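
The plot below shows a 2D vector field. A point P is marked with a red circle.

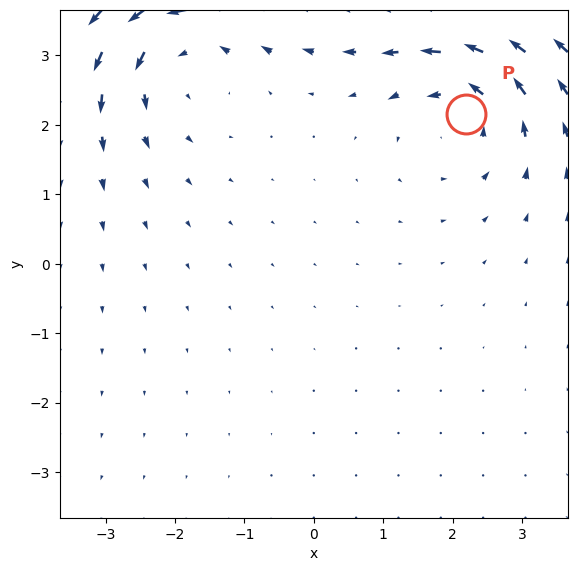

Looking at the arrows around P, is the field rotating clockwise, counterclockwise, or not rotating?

Near P at (2.2, 2.2) the arrows circulate counterclockwise. The curl (z-component) there is about +4; positive curl means counterclockwise rotation.

counterclockwise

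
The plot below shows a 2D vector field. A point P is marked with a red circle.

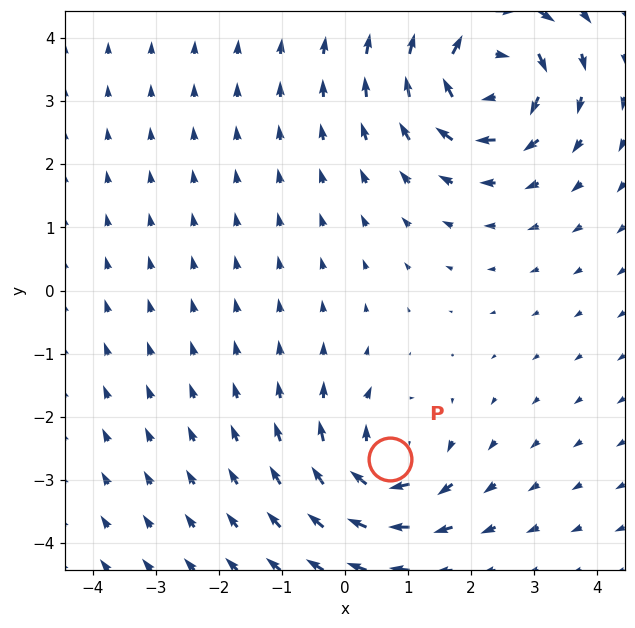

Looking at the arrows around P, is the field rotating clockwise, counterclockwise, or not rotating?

clockwise

Near P at (0.7, -2.7) the arrows circulate clockwise. The curl (z-component) there is about -4; negative curl means clockwise rotation.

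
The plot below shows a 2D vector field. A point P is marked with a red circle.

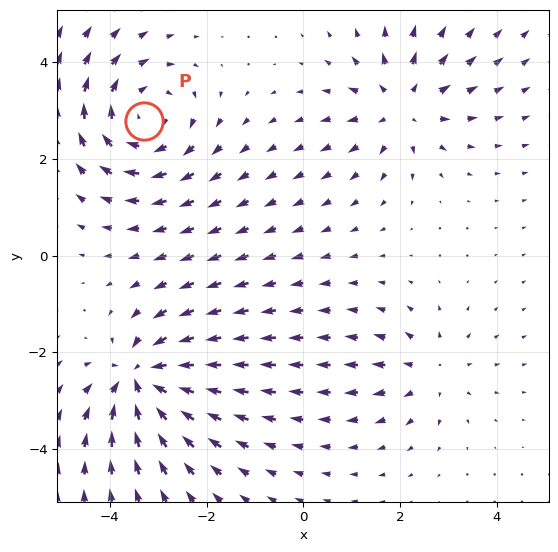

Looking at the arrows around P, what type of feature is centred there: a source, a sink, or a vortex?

vortex

At P (-3.3, 2.8) the arrows circulate clockwise. Divergence ≈0, curl about -4 — near-zero divergence with nonzero curl is a vortex.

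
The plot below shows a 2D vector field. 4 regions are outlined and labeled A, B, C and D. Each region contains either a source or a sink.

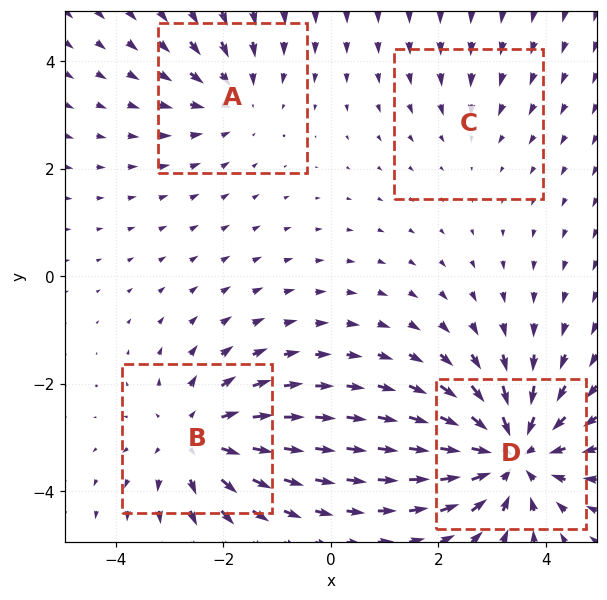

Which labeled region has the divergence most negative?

D

Divergence at each region's feature centre — A: about -3, B: about +4, C: about -2, D: about -6. Region D is most negative.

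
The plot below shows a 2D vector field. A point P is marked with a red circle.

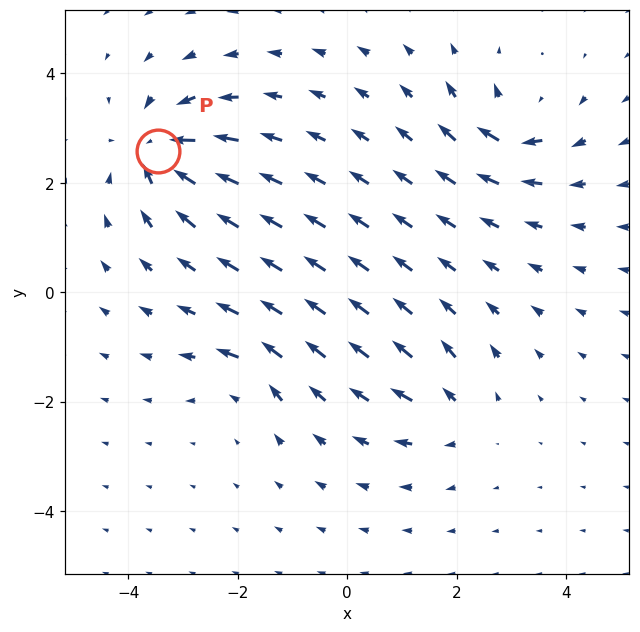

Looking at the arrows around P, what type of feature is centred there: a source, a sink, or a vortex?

sink

At P (-3.5, 2.6) the arrows converge inward. Divergence about -7, curl ≈0 — negative divergence with near-zero curl is a sink.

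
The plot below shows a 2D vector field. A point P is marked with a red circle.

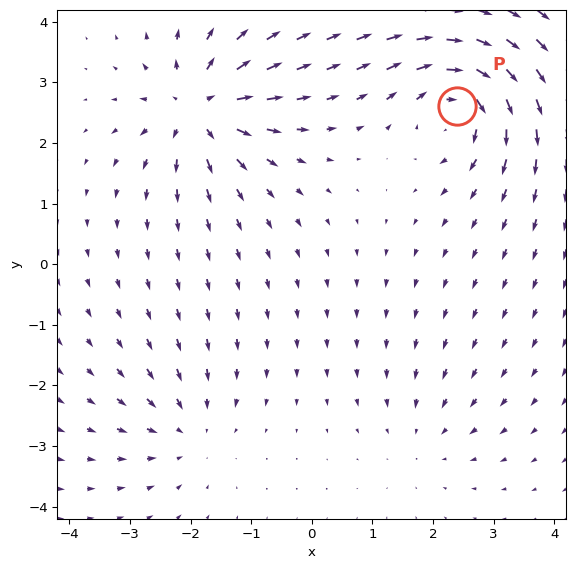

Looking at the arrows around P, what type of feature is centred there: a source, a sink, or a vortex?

At P (2.4, 2.6) the arrows circulate clockwise. Divergence ≈0, curl about -6 — near-zero divergence with nonzero curl is a vortex.

vortex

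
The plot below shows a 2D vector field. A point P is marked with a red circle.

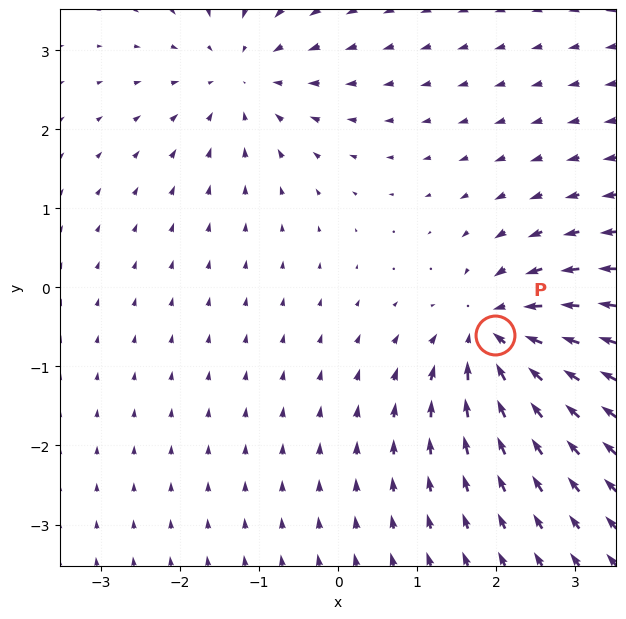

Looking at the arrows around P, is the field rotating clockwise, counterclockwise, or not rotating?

not rotating

Near P at (2.0, -0.6) the arrows show no circulation. The curl there is ≈0.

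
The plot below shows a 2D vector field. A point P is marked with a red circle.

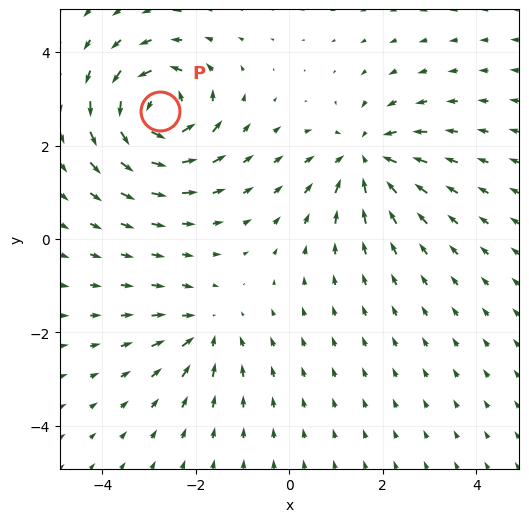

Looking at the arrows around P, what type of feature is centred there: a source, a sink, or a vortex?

vortex

At P (-2.8, 2.7) the arrows circulate counterclockwise. Divergence ≈0, curl about +7 — near-zero divergence with nonzero curl is a vortex.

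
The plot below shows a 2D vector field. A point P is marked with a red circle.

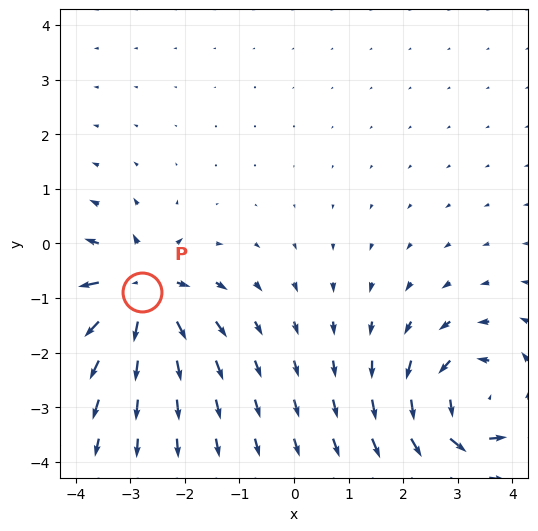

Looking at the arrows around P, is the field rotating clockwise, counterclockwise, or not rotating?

Near P at (-2.8, -0.9) the arrows show no circulation. The curl there is ≈0.

not rotating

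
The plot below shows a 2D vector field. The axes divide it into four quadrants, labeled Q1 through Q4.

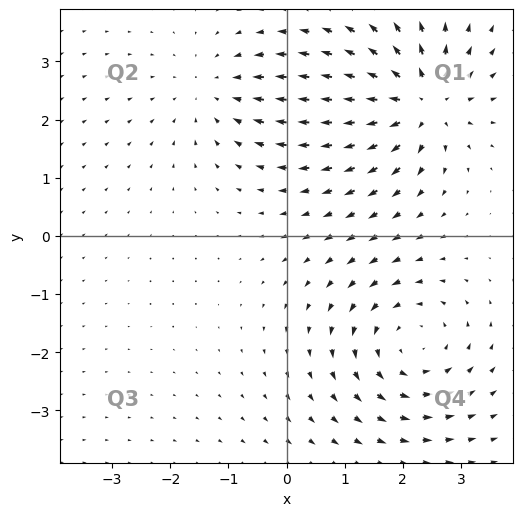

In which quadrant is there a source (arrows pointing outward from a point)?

The source sits at approximately (2.3, 2.3), which lies in quadrant Q1. The divergence there is about +5, positive as expected for a source.

Q1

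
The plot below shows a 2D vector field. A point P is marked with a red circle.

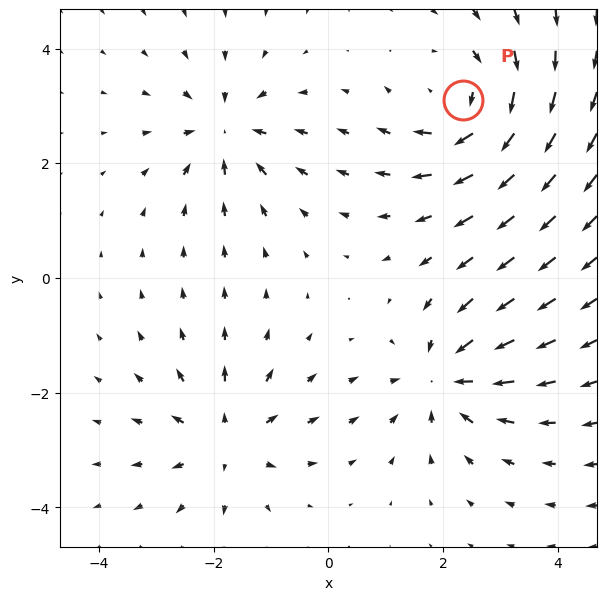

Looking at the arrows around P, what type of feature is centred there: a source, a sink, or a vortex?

vortex

At P (2.3, 3.1) the arrows circulate clockwise. Divergence ≈0, curl about -4 — near-zero divergence with nonzero curl is a vortex.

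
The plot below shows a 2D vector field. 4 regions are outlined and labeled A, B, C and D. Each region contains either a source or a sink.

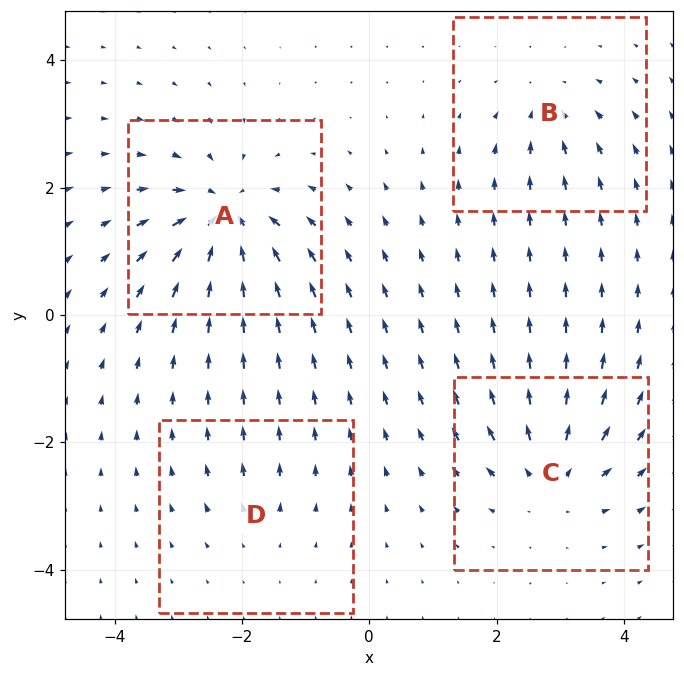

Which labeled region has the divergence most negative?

Divergence at each region's feature centre — A: about -8, B: about -4, C: about +6, D: about +2. Region A is most negative.

A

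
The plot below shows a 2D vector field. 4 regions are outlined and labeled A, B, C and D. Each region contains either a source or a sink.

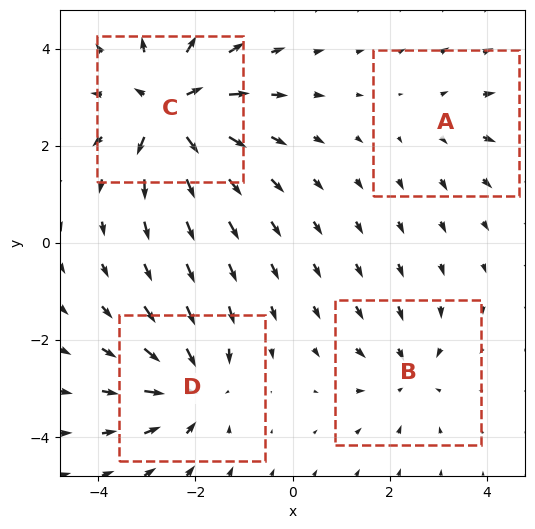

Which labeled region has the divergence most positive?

C

Divergence at each region's feature centre — A: about +2, B: about -4, C: about +7, D: about -5. Region C is most positive.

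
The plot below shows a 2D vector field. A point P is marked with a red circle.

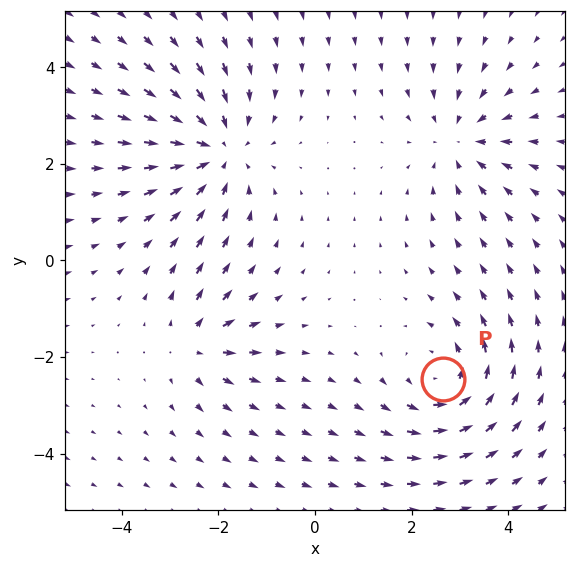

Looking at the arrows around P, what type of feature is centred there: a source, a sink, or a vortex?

At P (2.6, -2.5) the arrows circulate counterclockwise. Divergence ≈0, curl about +4 — near-zero divergence with nonzero curl is a vortex.

vortex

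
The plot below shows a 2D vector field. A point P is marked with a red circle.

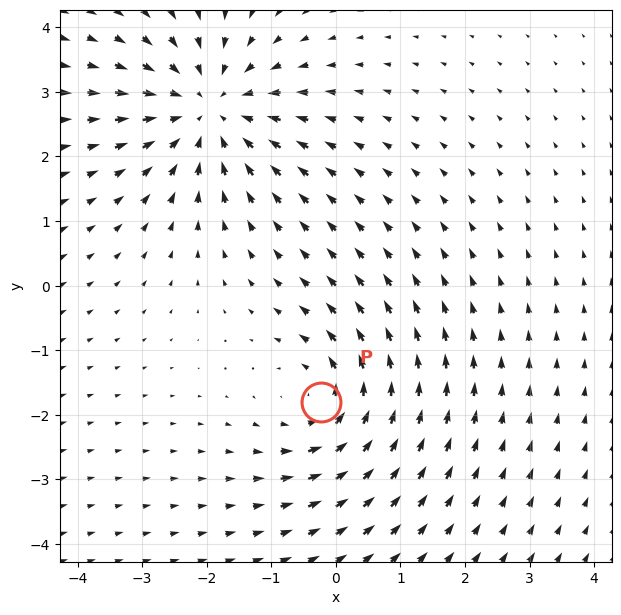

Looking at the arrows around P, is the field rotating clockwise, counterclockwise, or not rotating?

Near P at (-0.2, -1.8) the arrows circulate counterclockwise. The curl (z-component) there is about +4; positive curl means counterclockwise rotation.

counterclockwise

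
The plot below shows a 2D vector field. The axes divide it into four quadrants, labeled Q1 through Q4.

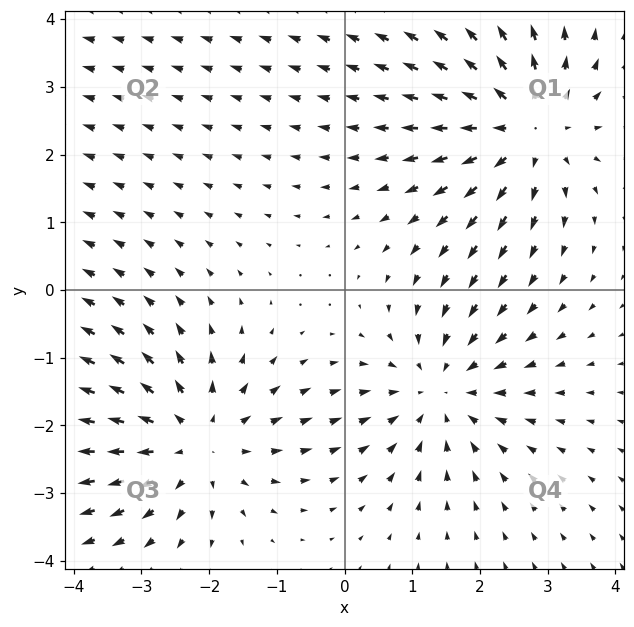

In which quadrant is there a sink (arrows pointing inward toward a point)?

The sink sits at approximately (1.4, -1.5), which lies in quadrant Q4. The divergence there is about -2, negative as expected for a sink.

Q4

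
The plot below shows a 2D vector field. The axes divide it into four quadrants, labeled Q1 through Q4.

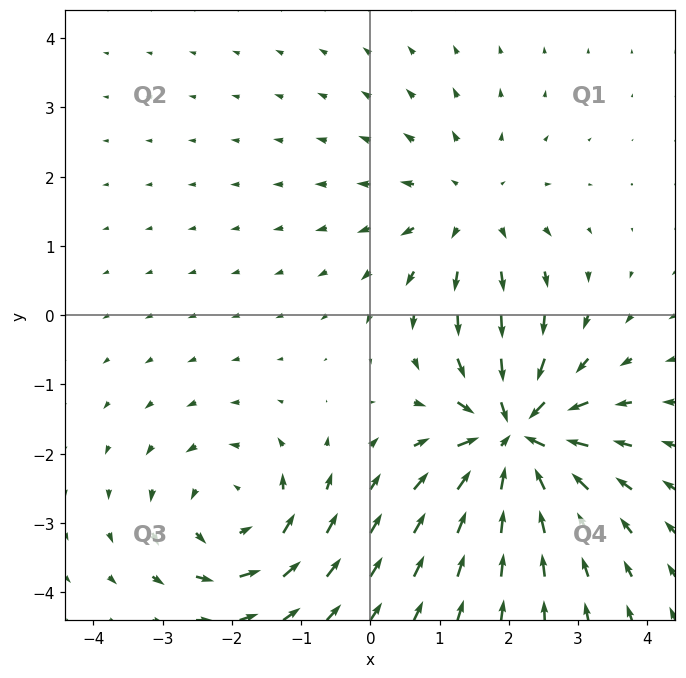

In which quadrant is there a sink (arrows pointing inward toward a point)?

Q4

The sink sits at approximately (2.1, -1.7), which lies in quadrant Q4. The divergence there is about -6, negative as expected for a sink.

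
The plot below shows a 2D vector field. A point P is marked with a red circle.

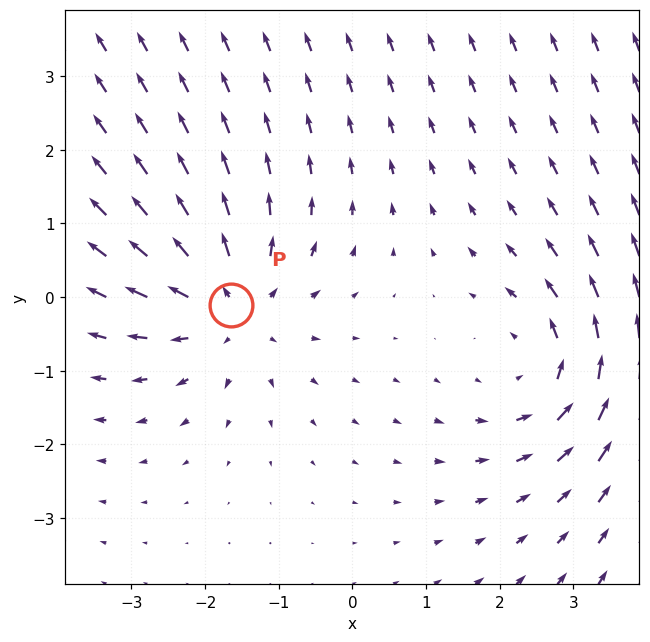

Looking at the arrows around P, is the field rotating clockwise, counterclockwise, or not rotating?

Near P at (-1.6, -0.1) the arrows show no circulation. The curl there is ≈0.

not rotating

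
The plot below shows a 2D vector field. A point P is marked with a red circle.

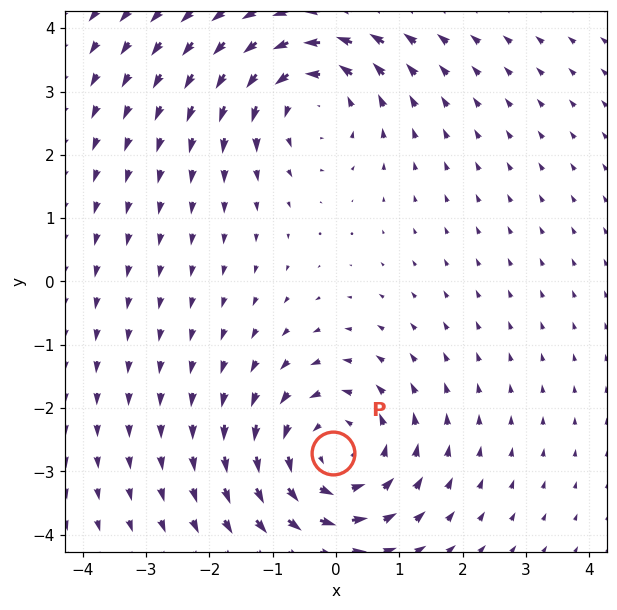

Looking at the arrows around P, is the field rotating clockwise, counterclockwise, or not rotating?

counterclockwise

Near P at (-0.0, -2.7) the arrows circulate counterclockwise. The curl (z-component) there is about +4; positive curl means counterclockwise rotation.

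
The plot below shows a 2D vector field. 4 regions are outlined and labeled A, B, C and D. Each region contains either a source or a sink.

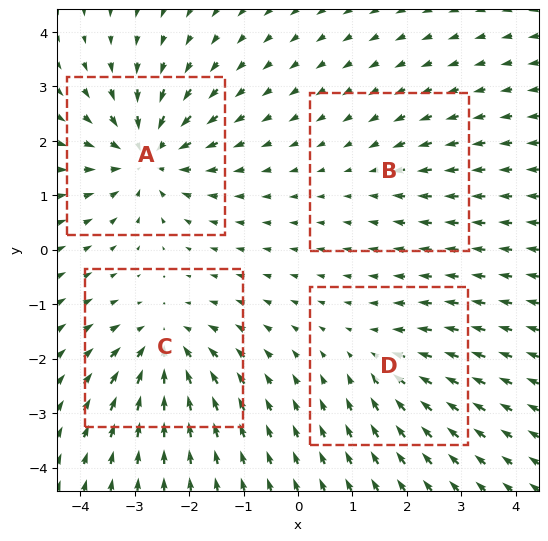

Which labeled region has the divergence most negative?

A

Divergence at each region's feature centre — A: about -7, B: about -2, C: about -6, D: about -4. Region A is most negative.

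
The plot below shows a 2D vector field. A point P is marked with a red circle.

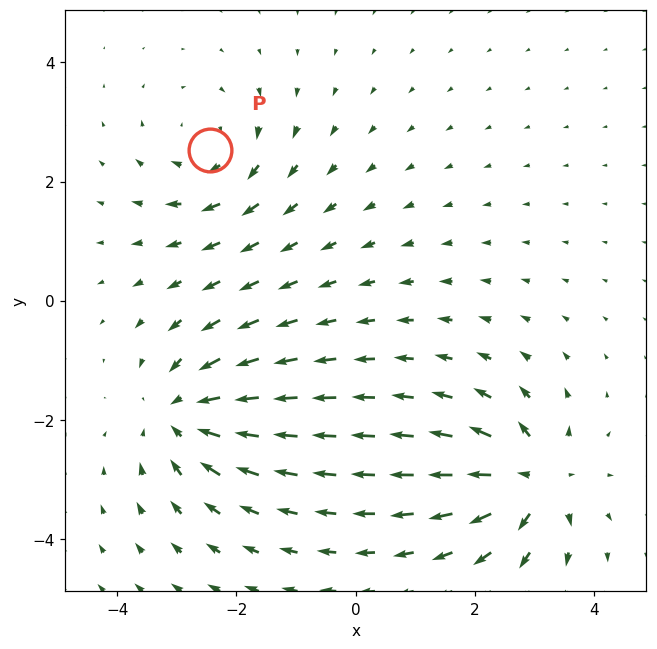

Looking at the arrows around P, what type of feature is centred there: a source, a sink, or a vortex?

vortex

At P (-2.4, 2.5) the arrows circulate clockwise. Divergence ≈0, curl about -3 — near-zero divergence with nonzero curl is a vortex.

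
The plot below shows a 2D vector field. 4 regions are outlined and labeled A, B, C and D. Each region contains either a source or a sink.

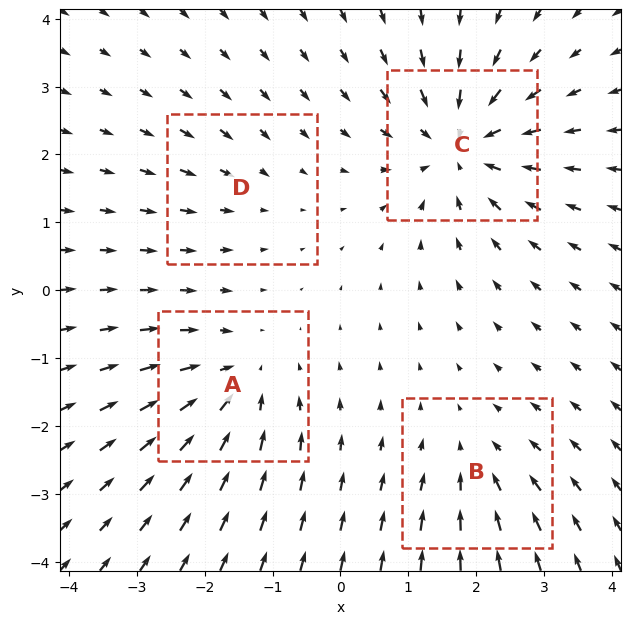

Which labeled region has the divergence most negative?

C

Divergence at each region's feature centre — A: about -5, B: about -3, C: about -7, D: about -2. Region C is most negative.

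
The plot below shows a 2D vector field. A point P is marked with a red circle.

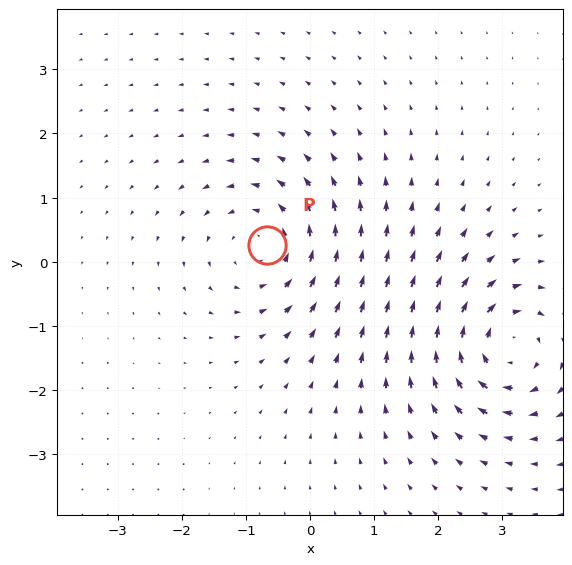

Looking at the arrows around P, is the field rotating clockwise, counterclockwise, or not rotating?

Near P at (-0.7, 0.3) the arrows circulate counterclockwise. The curl (z-component) there is about +4; positive curl means counterclockwise rotation.

counterclockwise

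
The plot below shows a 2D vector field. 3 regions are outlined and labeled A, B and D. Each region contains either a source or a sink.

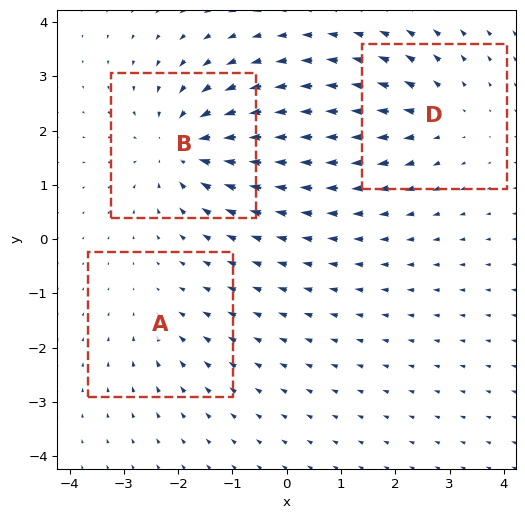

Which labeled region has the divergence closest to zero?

A

Divergence at each region's feature centre — A: about -2, B: about -4, D: about +3. Region A is closest to zero.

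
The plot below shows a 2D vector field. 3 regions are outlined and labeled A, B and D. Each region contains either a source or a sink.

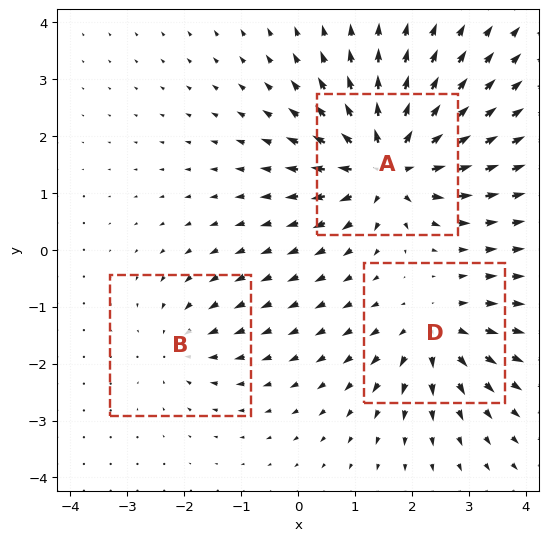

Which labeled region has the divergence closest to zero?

Divergence at each region's feature centre — A: about +6, B: about -2, D: about +4. Region B is closest to zero.

B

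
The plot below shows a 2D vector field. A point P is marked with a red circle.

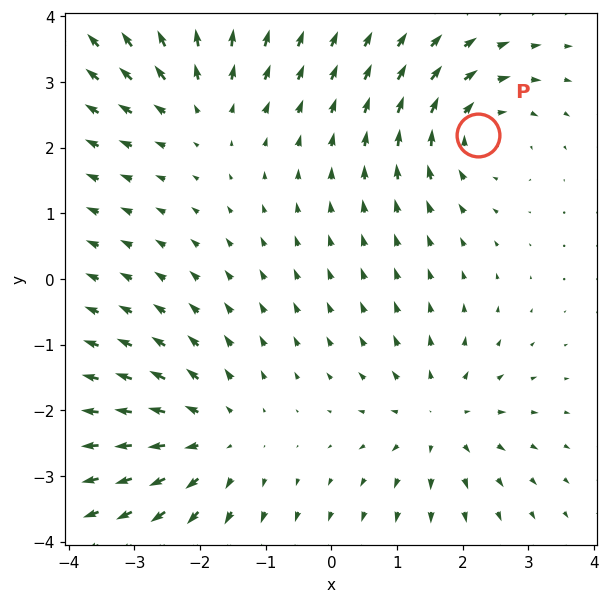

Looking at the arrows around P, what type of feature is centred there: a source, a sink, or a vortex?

vortex

At P (2.2, 2.2) the arrows circulate clockwise. Divergence ≈0, curl about -5 — near-zero divergence with nonzero curl is a vortex.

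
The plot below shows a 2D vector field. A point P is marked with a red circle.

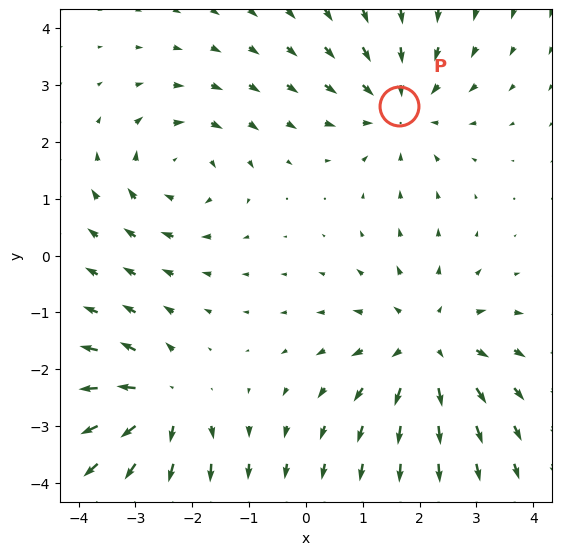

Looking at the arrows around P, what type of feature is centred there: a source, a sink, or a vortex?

sink

At P (1.6, 2.6) the arrows converge inward. Divergence about -3, curl ≈0 — negative divergence with near-zero curl is a sink.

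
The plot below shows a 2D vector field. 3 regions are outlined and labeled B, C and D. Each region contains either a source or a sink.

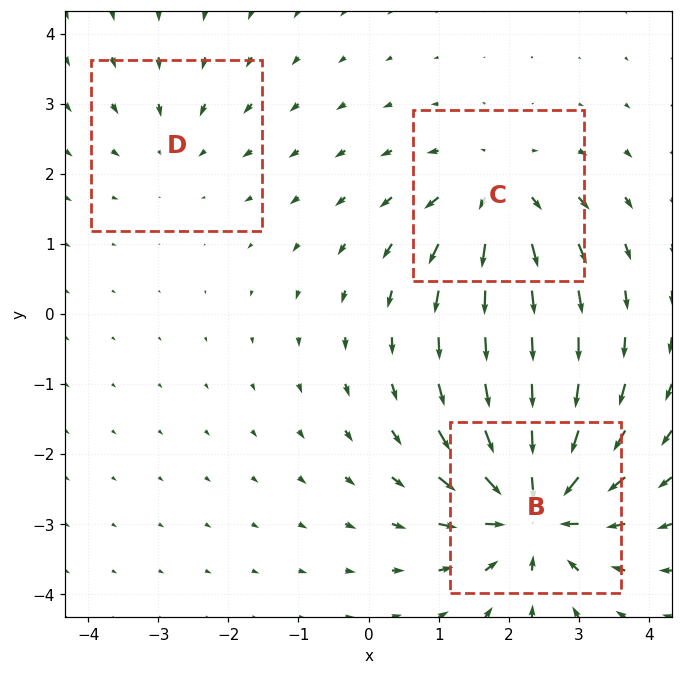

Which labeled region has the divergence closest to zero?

D

Divergence at each region's feature centre — B: about -6, C: about +4, D: about -2. Region D is closest to zero.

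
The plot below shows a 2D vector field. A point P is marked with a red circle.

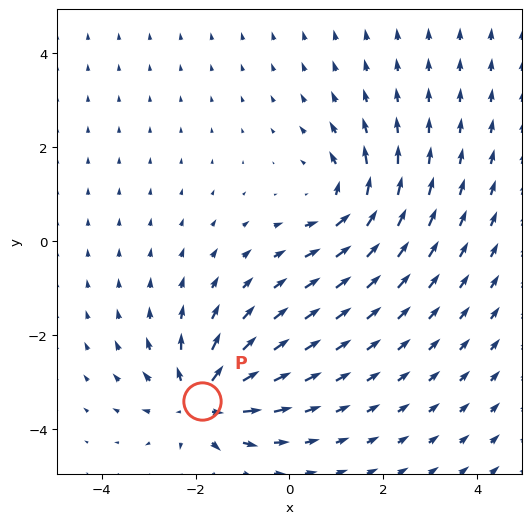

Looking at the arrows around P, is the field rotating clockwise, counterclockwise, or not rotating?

Near P at (-1.9, -3.4) the arrows show no circulation. The curl there is ≈0.

not rotating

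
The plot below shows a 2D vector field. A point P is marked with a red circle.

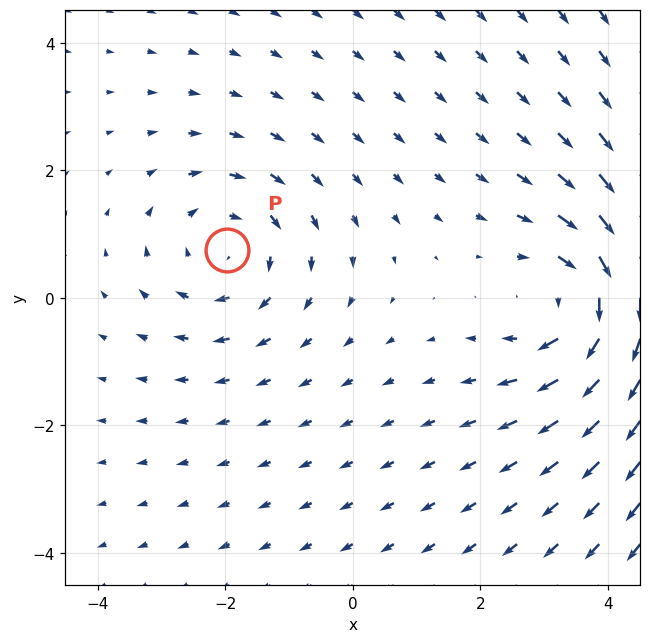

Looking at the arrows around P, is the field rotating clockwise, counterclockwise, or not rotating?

Near P at (-2.0, 0.8) the arrows circulate clockwise. The curl (z-component) there is about -3; negative curl means clockwise rotation.

clockwise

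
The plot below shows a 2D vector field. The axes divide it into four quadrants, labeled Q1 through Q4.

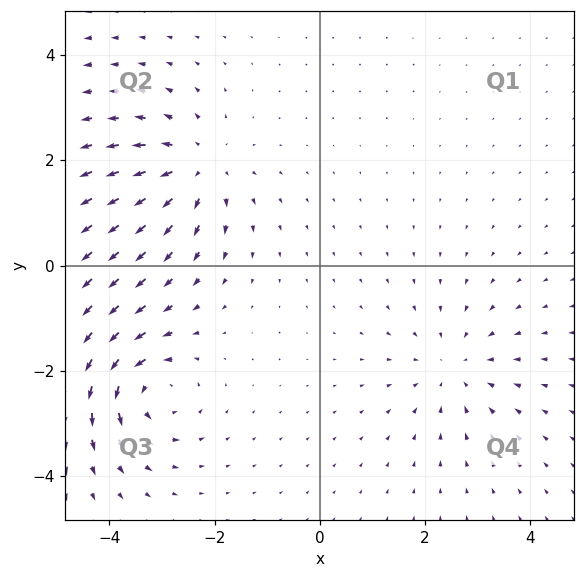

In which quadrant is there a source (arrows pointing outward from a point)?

The source sits at approximately (-2.3, 1.9), which lies in quadrant Q2. The divergence there is about +5, positive as expected for a source.

Q2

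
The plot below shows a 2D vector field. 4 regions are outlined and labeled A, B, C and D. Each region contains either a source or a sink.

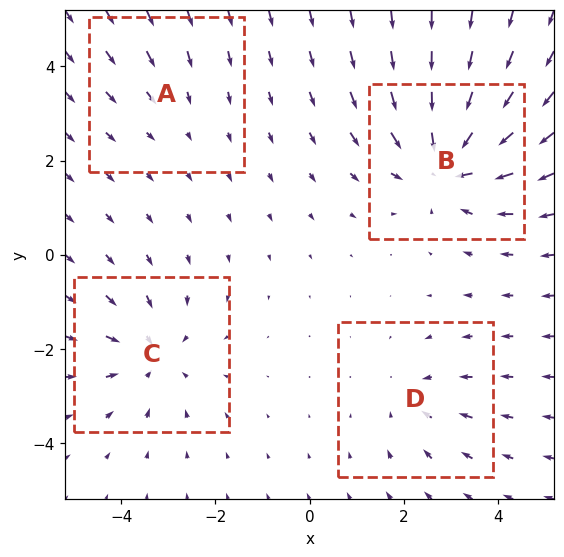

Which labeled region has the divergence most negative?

B

Divergence at each region's feature centre — A: about -2, B: about -6, C: about -4, D: about -3. Region B is most negative.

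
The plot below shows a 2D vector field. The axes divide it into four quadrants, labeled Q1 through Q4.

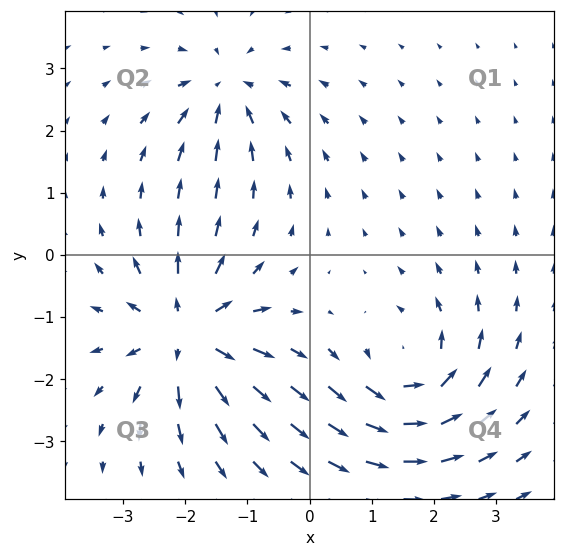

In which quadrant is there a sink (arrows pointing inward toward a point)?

The sink sits at approximately (-1.3, 2.6), which lies in quadrant Q2. The divergence there is about -4, negative as expected for a sink.

Q2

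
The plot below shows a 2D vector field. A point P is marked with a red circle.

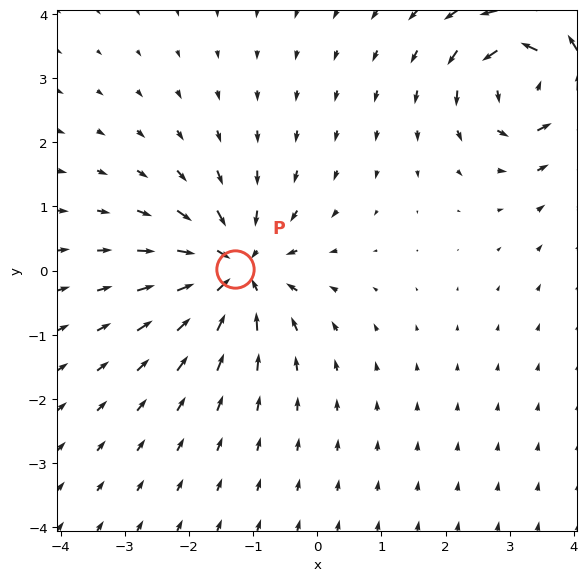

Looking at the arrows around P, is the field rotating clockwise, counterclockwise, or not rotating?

not rotating

Near P at (-1.3, 0.0) the arrows show no circulation. The curl there is ≈0.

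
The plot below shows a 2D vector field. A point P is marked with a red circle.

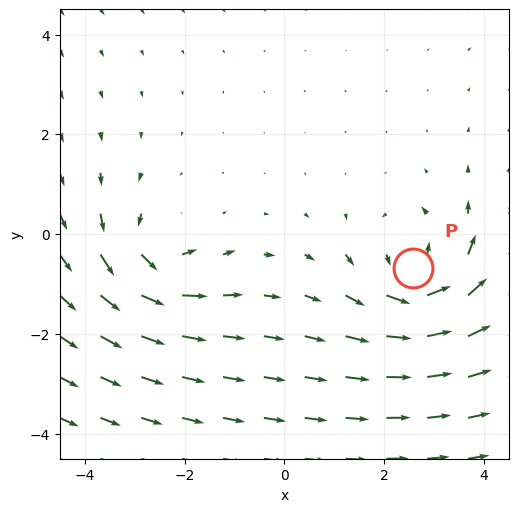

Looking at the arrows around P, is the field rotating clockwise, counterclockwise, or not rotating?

counterclockwise

Near P at (2.6, -0.7) the arrows circulate counterclockwise. The curl (z-component) there is about +4; positive curl means counterclockwise rotation.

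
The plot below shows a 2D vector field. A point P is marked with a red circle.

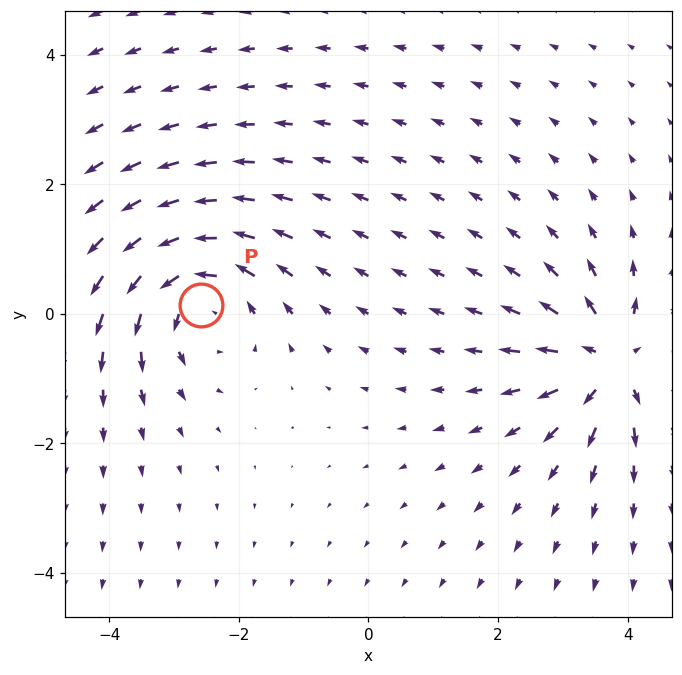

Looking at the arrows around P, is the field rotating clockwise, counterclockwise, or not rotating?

counterclockwise

Near P at (-2.6, 0.1) the arrows circulate counterclockwise. The curl (z-component) there is about +4; positive curl means counterclockwise rotation.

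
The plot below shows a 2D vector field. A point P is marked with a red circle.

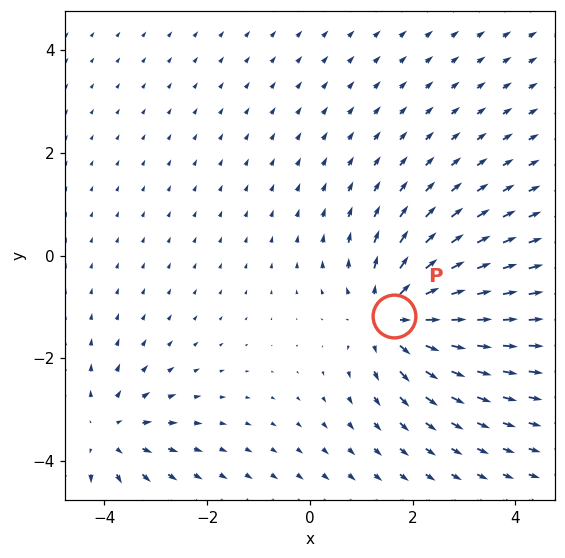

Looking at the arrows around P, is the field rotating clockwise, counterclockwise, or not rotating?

not rotating

Near P at (1.6, -1.2) the arrows show no circulation. The curl there is ≈0.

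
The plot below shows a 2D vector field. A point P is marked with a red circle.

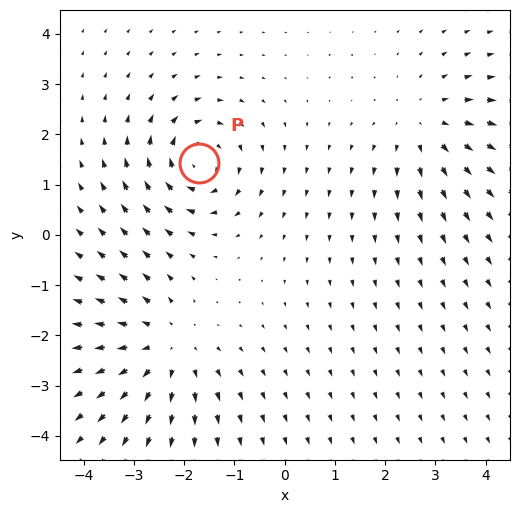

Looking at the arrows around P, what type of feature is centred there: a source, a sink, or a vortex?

vortex

At P (-1.7, 1.4) the arrows circulate clockwise. Divergence ≈0, curl about -4 — near-zero divergence with nonzero curl is a vortex.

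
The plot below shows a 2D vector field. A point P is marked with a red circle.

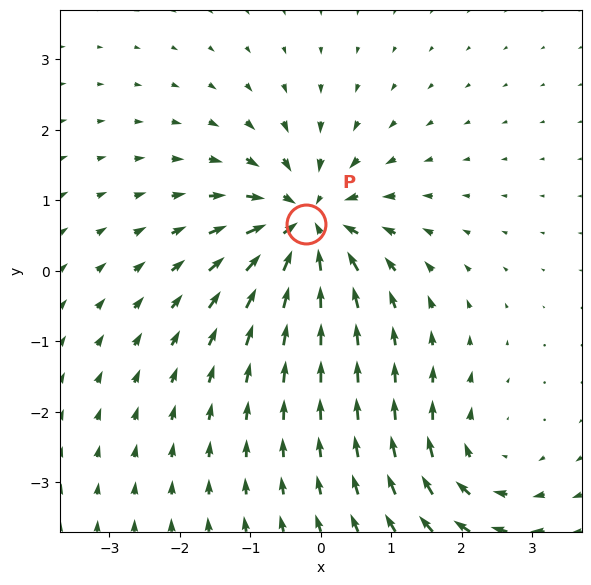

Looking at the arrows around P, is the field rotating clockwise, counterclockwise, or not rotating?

Near P at (-0.2, 0.7) the arrows show no circulation. The curl there is ≈0.

not rotating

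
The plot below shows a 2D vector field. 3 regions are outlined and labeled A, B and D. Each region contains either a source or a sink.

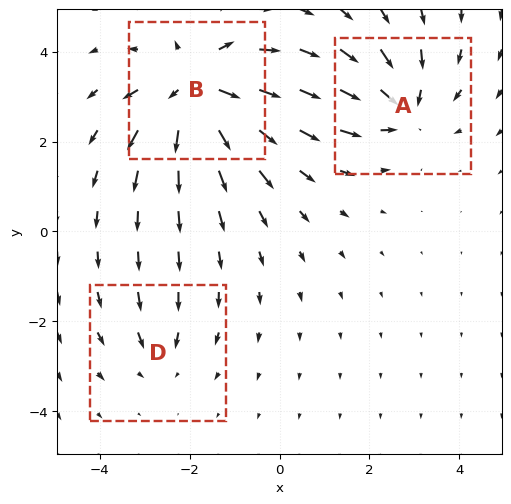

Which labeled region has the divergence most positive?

Divergence at each region's feature centre — A: about -4, B: about +5, D: about -2. Region B is most positive.

B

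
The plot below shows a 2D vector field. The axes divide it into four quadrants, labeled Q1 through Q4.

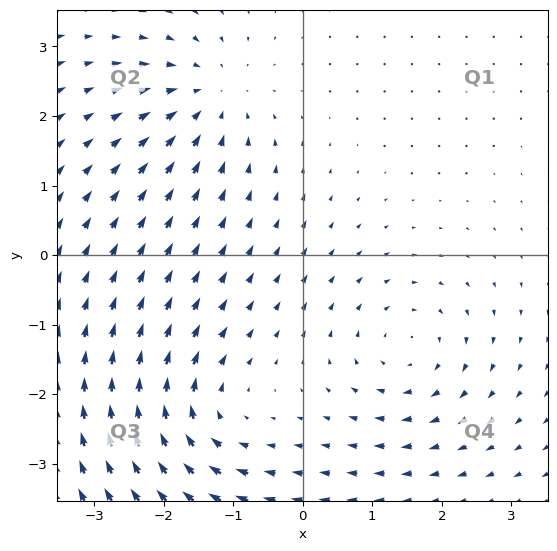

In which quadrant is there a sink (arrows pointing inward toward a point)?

The sink sits at approximately (-1.3, 2.3), which lies in quadrant Q2. The divergence there is about -4, negative as expected for a sink.

Q2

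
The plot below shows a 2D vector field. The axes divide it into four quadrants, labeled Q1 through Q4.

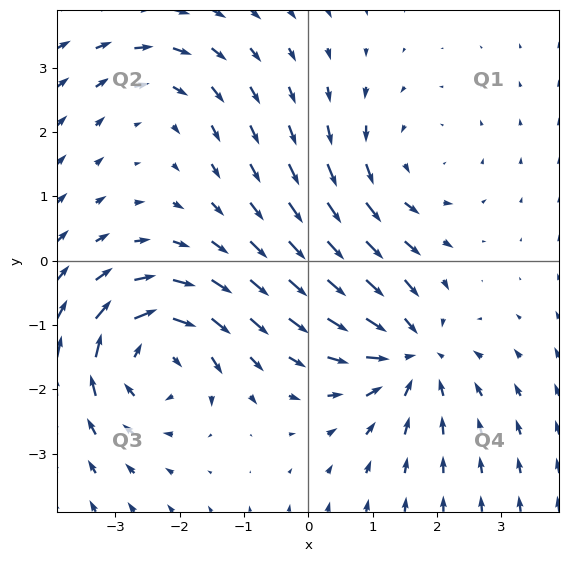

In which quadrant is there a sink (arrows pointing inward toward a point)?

The sink sits at approximately (1.6, -1.4), which lies in quadrant Q4. The divergence there is about -5, negative as expected for a sink.

Q4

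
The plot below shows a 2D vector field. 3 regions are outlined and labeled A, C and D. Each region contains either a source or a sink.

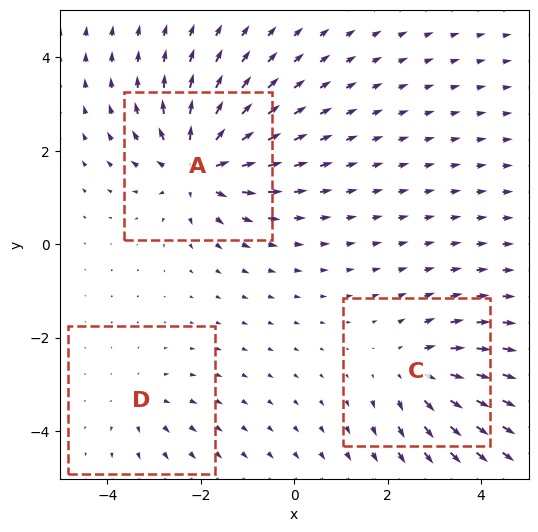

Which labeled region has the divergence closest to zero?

D

Divergence at each region's feature centre — A: about +6, C: about +4, D: about +2. Region D is closest to zero.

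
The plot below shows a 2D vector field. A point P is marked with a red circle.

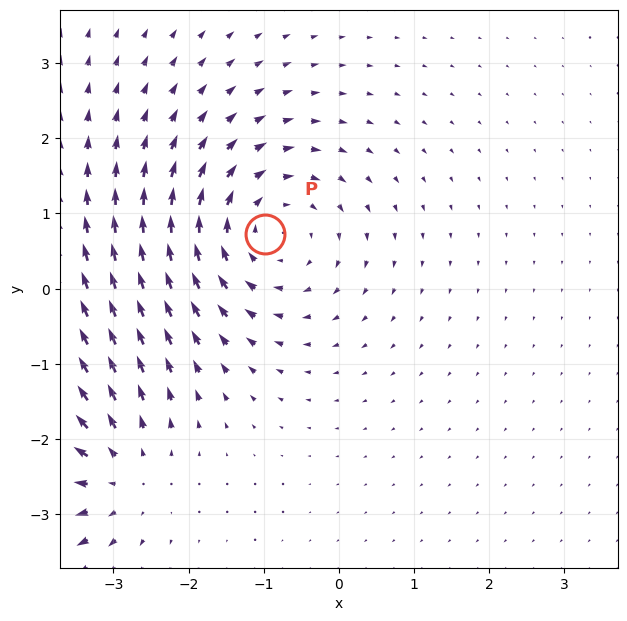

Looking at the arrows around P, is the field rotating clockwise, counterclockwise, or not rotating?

Near P at (-1.0, 0.7) the arrows circulate clockwise. The curl (z-component) there is about -3; negative curl means clockwise rotation.

clockwise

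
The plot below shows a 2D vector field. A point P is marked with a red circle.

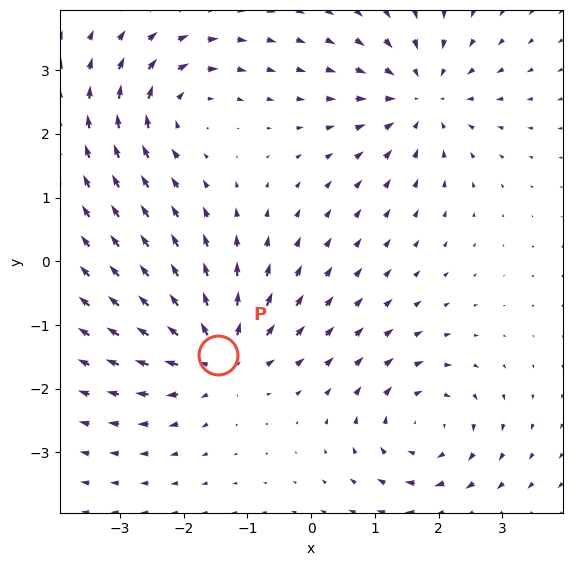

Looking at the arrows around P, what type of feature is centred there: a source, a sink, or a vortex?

source

At P (-1.5, -1.5) the arrows spread outward. Divergence about +7, curl ≈0 — positive divergence with near-zero curl is a source.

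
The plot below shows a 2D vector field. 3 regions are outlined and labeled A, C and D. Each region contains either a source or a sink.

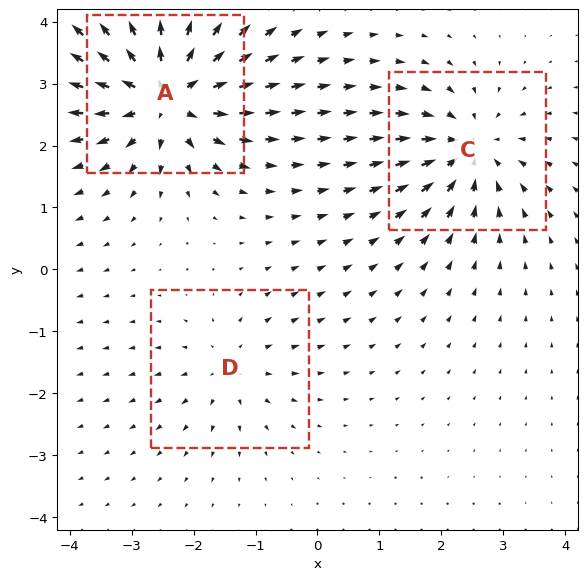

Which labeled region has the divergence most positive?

A

Divergence at each region's feature centre — A: about +6, C: about -4, D: about +3. Region A is most positive.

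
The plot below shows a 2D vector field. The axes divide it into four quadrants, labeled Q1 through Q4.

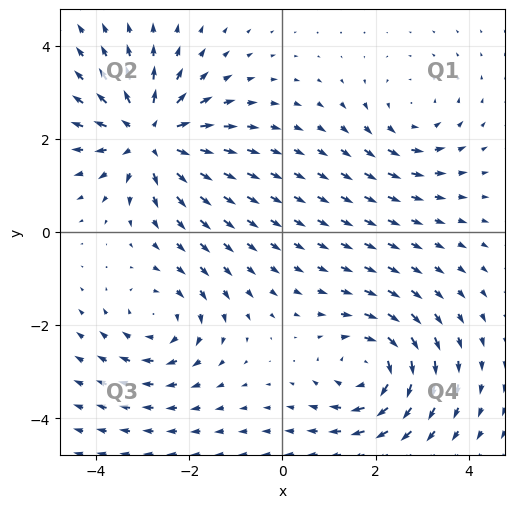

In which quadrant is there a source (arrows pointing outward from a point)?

Q2

The source sits at approximately (-2.9, 2.1), which lies in quadrant Q2. The divergence there is about +5, positive as expected for a source.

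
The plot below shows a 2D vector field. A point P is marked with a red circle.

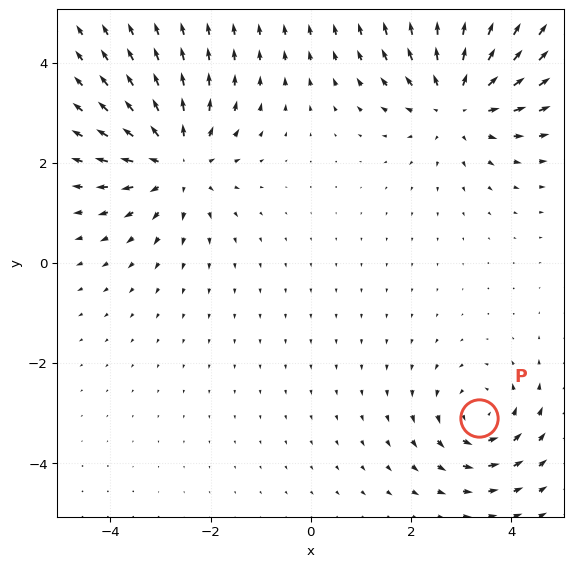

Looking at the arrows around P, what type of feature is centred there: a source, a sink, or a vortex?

At P (3.4, -3.1) the arrows circulate counterclockwise. Divergence ≈0, curl about +4 — near-zero divergence with nonzero curl is a vortex.

vortex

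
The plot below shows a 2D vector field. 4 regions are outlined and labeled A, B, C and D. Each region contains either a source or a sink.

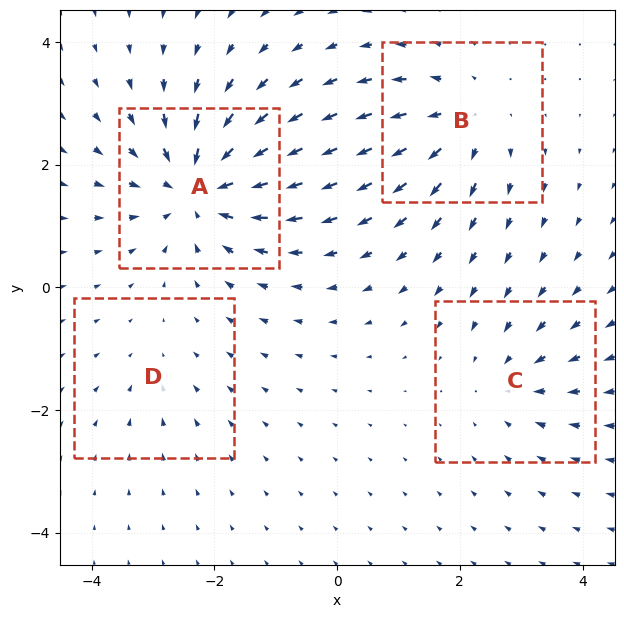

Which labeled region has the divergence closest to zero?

D

Divergence at each region's feature centre — A: about -7, B: about +5, C: about -3, D: about -2. Region D is closest to zero.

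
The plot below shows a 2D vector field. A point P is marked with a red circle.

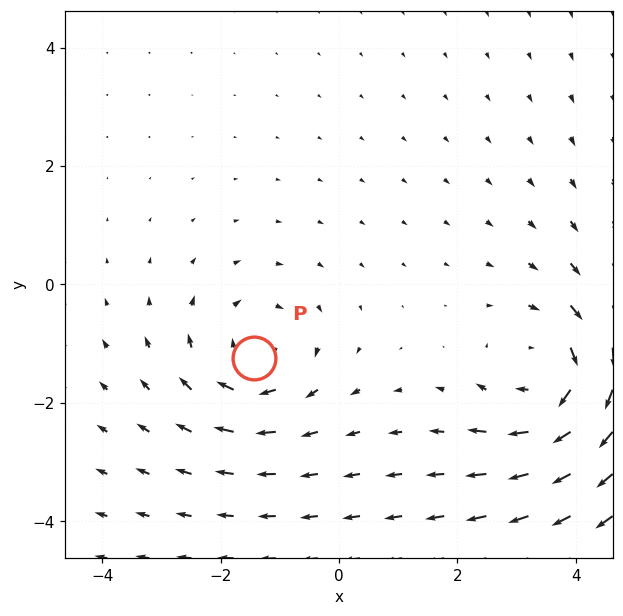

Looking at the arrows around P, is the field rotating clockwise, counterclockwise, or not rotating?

clockwise

Near P at (-1.4, -1.2) the arrows circulate clockwise. The curl (z-component) there is about -4; negative curl means clockwise rotation.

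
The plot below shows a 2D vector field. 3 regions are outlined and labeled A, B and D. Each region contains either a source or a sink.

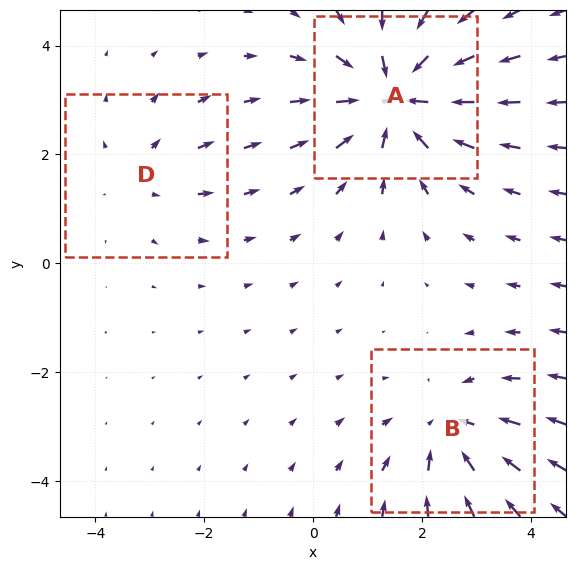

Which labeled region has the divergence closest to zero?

Divergence at each region's feature centre — A: about -4, B: about -3, D: about +2. Region D is closest to zero.

D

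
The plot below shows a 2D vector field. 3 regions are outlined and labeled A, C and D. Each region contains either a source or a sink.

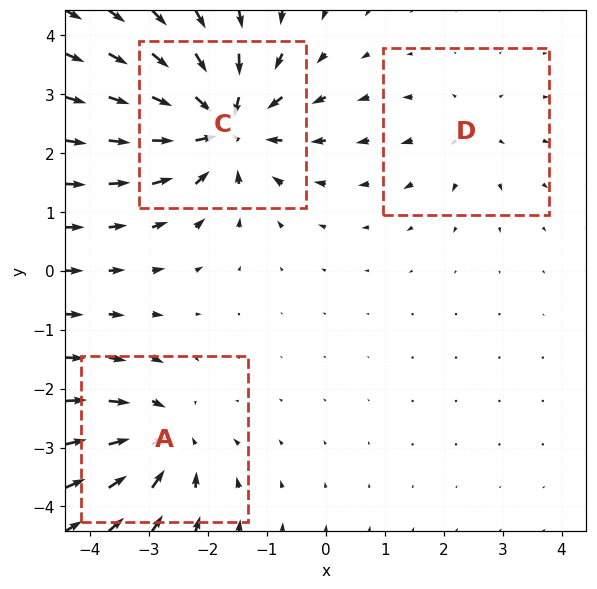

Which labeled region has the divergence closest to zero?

D

Divergence at each region's feature centre — A: about -4, C: about -6, D: about +2. Region D is closest to zero.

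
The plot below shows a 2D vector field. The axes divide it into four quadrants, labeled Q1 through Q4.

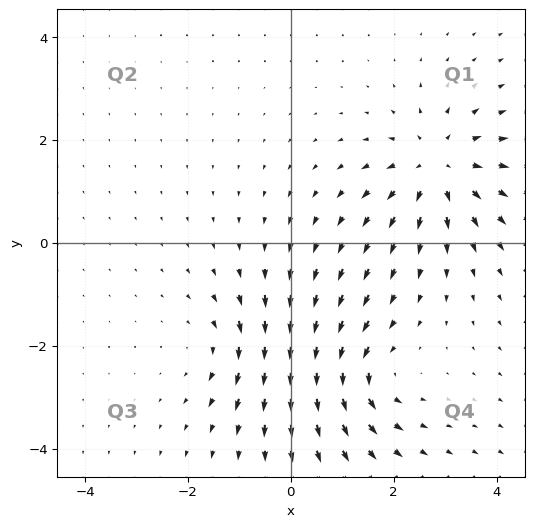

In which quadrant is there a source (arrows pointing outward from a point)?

The source sits at approximately (2.9, 1.5), which lies in quadrant Q1. The divergence there is about +5, positive as expected for a source.

Q1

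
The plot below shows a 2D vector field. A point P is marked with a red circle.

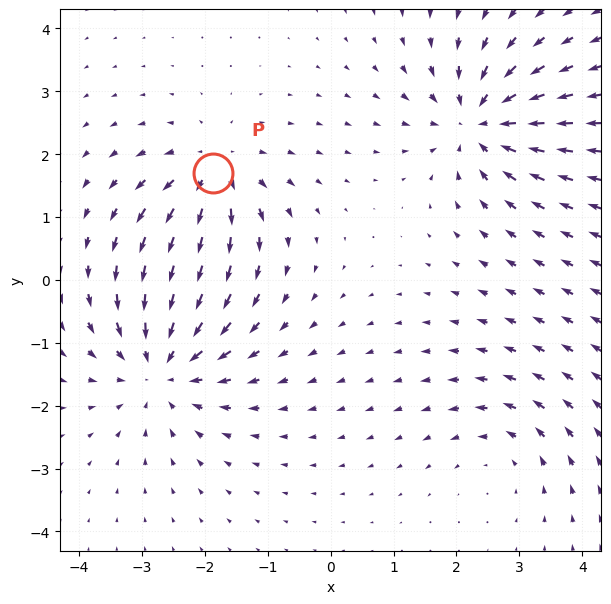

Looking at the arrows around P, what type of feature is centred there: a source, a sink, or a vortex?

At P (-1.9, 1.7) the arrows spread outward. Divergence about +5, curl ≈0 — positive divergence with near-zero curl is a source.

source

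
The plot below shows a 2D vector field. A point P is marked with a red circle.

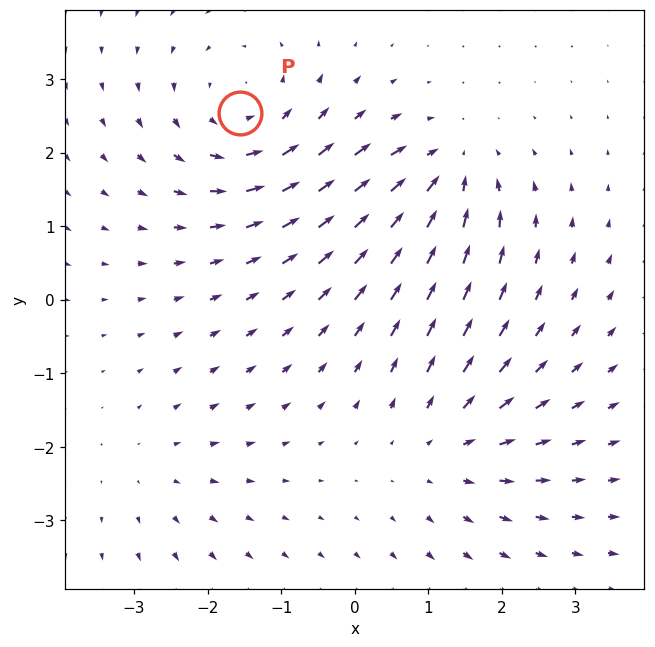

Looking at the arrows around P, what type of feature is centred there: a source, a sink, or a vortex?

At P (-1.6, 2.5) the arrows circulate counterclockwise. Divergence ≈0, curl about +4 — near-zero divergence with nonzero curl is a vortex.

vortex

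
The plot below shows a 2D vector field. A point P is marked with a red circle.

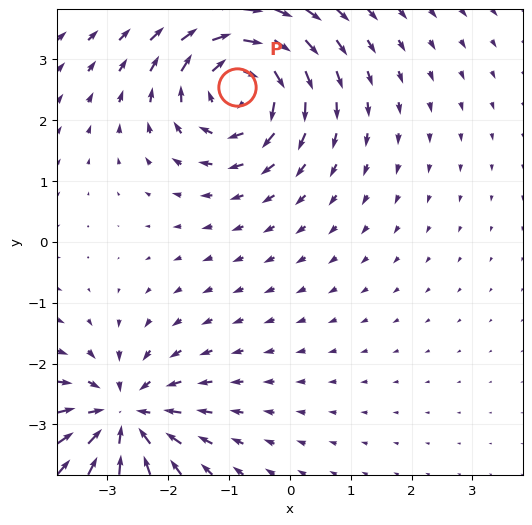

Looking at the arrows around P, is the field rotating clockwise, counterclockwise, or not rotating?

clockwise

Near P at (-0.9, 2.5) the arrows circulate clockwise. The curl (z-component) there is about -6; negative curl means clockwise rotation.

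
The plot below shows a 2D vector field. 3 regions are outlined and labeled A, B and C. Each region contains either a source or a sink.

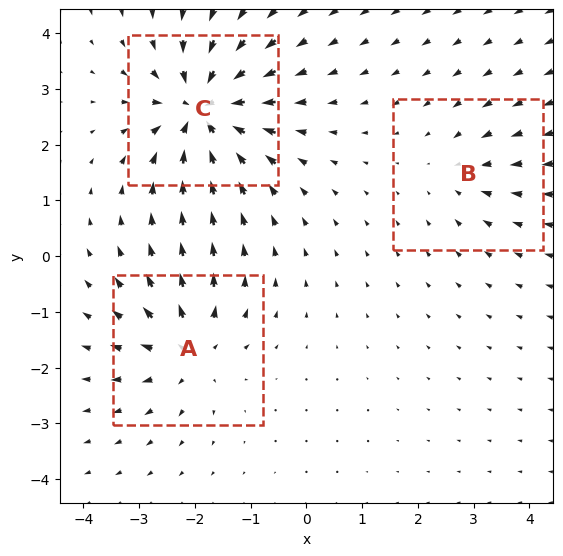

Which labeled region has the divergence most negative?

Divergence at each region's feature centre — A: about +4, B: about -2, C: about -7. Region C is most negative.

C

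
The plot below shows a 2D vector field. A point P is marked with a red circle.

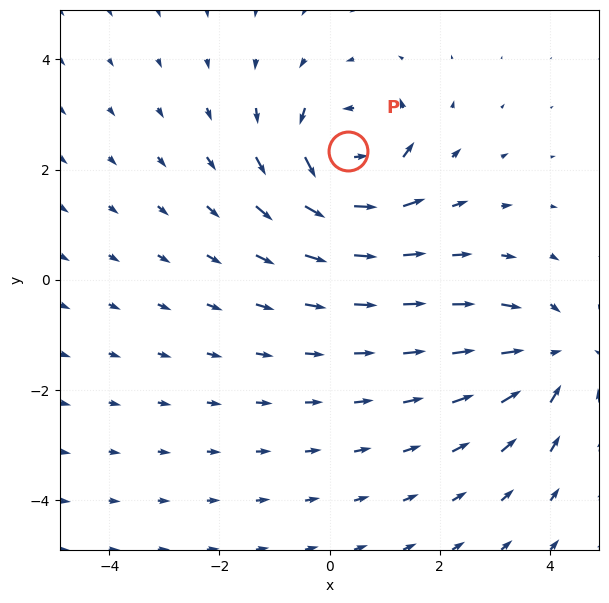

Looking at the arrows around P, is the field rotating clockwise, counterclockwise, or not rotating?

counterclockwise

Near P at (0.3, 2.3) the arrows circulate counterclockwise. The curl (z-component) there is about +5; positive curl means counterclockwise rotation.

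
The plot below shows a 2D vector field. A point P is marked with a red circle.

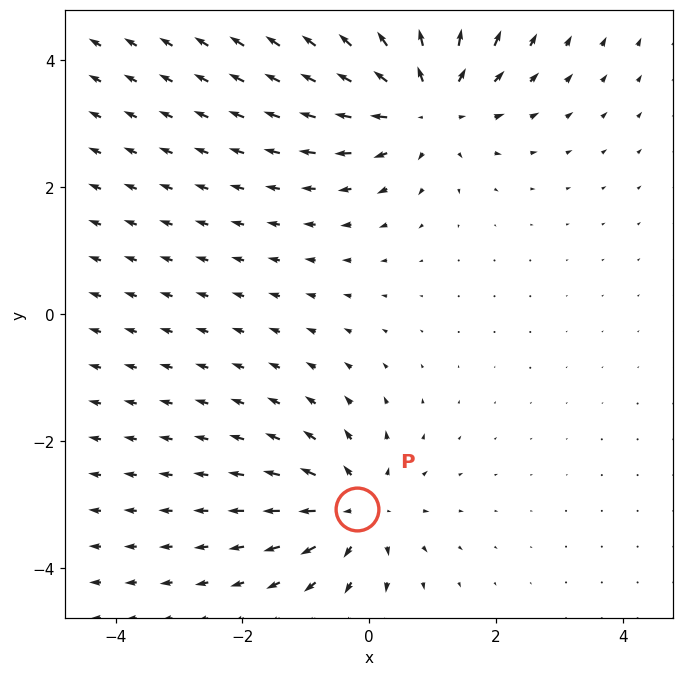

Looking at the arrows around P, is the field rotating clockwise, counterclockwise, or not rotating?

not rotating

Near P at (-0.2, -3.1) the arrows show no circulation. The curl there is ≈0.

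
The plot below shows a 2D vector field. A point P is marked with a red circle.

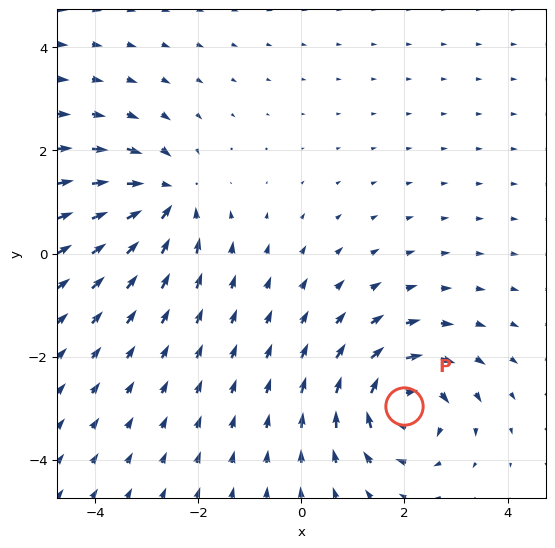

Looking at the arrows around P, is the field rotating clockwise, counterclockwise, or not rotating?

clockwise

Near P at (2.0, -3.0) the arrows circulate clockwise. The curl (z-component) there is about -7; negative curl means clockwise rotation.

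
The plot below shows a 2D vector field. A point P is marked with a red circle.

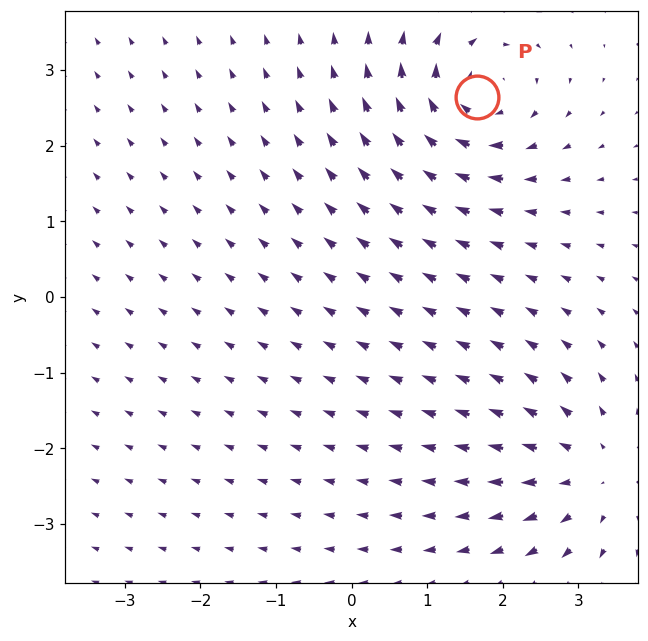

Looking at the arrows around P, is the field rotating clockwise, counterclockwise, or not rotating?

clockwise

Near P at (1.7, 2.6) the arrows circulate clockwise. The curl (z-component) there is about -6; negative curl means clockwise rotation.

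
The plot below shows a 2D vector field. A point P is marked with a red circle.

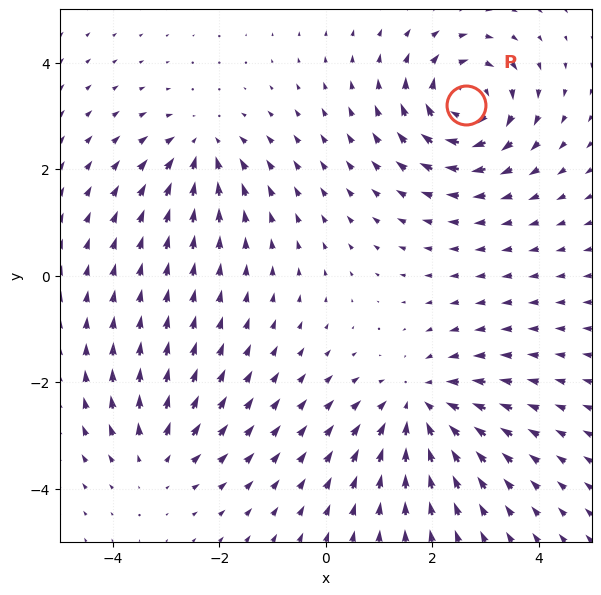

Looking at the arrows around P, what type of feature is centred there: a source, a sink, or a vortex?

At P (2.6, 3.2) the arrows circulate clockwise. Divergence ≈0, curl about -6 — near-zero divergence with nonzero curl is a vortex.

vortex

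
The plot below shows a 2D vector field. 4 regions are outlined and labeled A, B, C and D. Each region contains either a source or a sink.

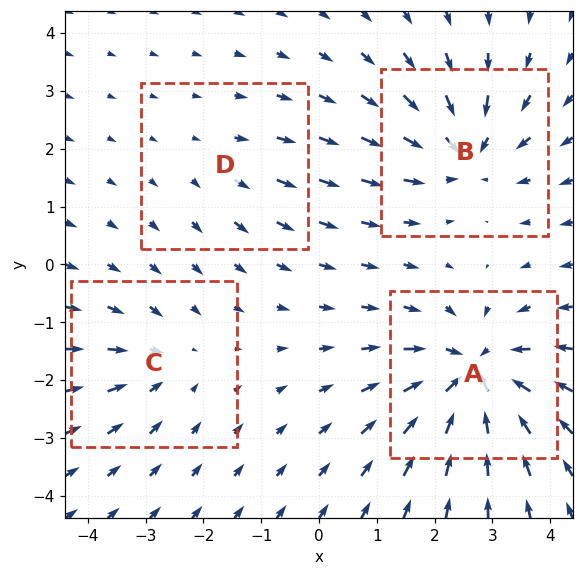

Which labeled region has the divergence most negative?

Divergence at each region's feature centre — A: about -8, B: about -6, C: about -3, D: about +2. Region A is most negative.

A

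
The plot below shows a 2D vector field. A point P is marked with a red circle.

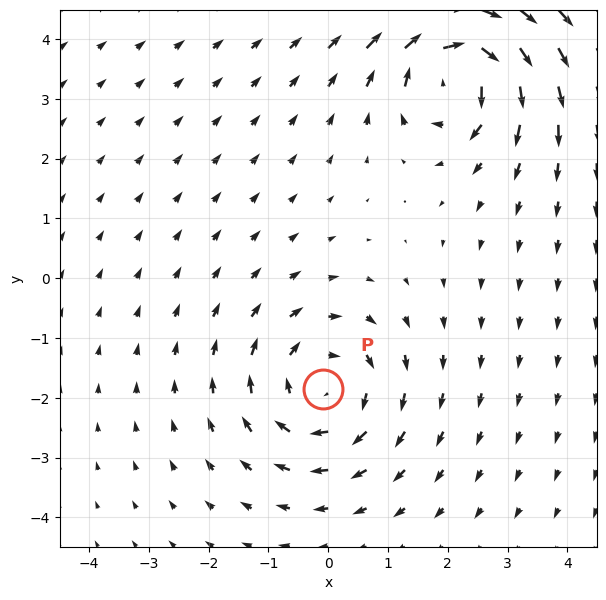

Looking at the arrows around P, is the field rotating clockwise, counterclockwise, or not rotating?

Near P at (-0.1, -1.8) the arrows circulate clockwise. The curl (z-component) there is about -4; negative curl means clockwise rotation.

clockwise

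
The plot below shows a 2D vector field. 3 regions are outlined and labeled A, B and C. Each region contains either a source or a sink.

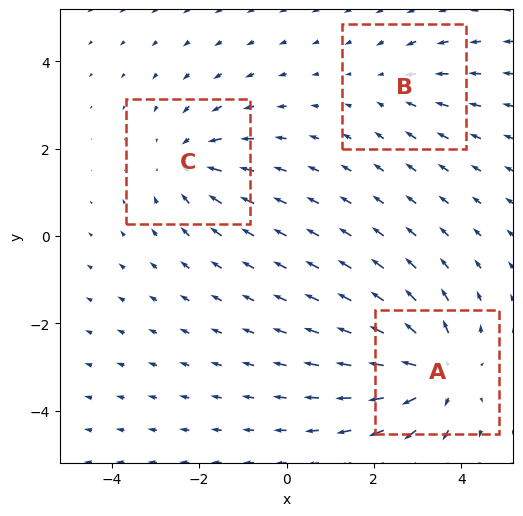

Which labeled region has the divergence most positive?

Divergence at each region's feature centre — A: about +4, B: about -2, C: about -3. Region A is most positive.

A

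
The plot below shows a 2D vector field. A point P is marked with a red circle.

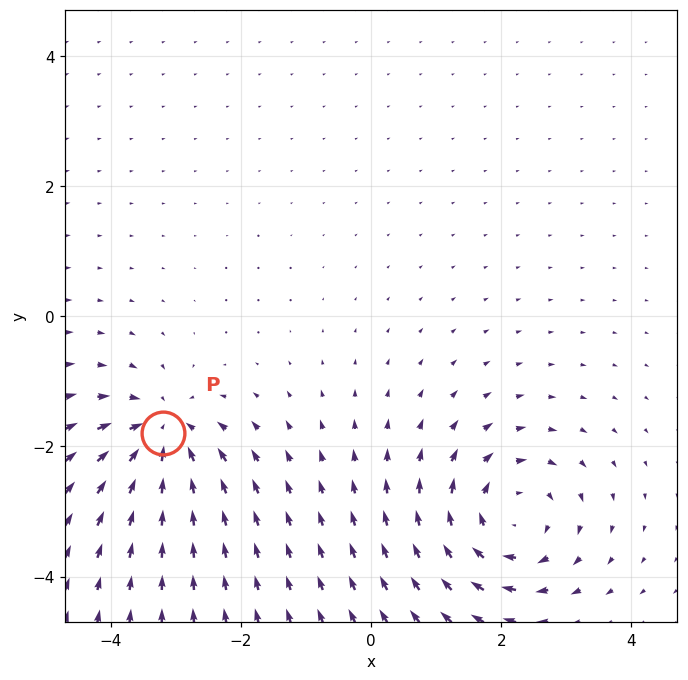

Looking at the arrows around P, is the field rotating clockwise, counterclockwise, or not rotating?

Near P at (-3.2, -1.8) the arrows show no circulation. The curl there is ≈0.

not rotating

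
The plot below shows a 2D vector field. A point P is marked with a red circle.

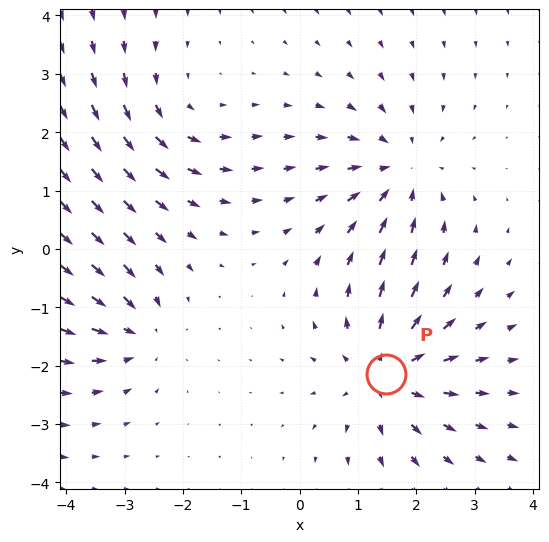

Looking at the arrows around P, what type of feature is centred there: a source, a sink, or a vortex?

source

At P (1.5, -2.1) the arrows spread outward. Divergence about +4, curl ≈0 — positive divergence with near-zero curl is a source.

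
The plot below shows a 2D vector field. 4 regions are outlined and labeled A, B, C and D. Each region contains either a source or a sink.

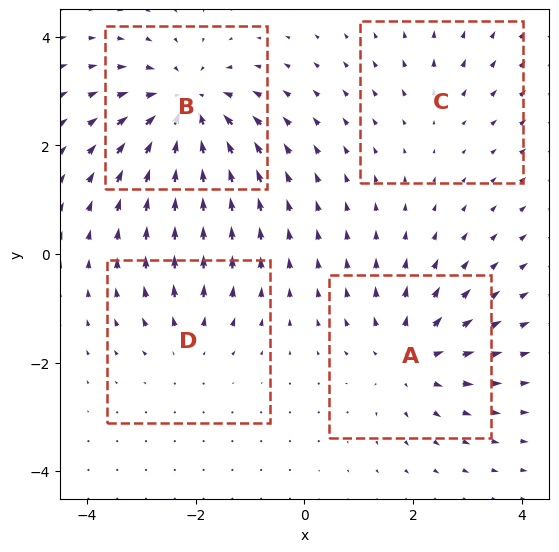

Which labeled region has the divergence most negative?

Divergence at each region's feature centre — A: about +5, B: about -7, C: about +2, D: about +3. Region B is most negative.

B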